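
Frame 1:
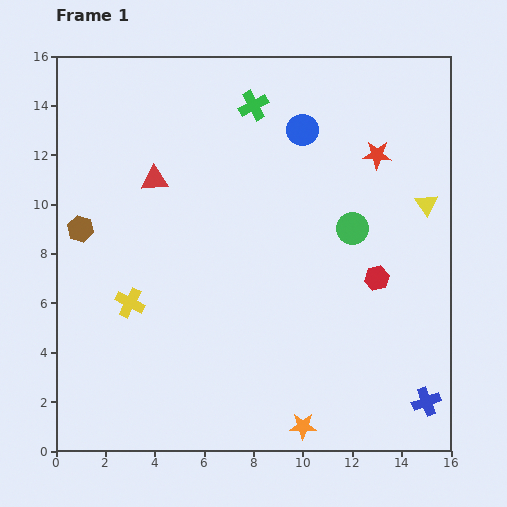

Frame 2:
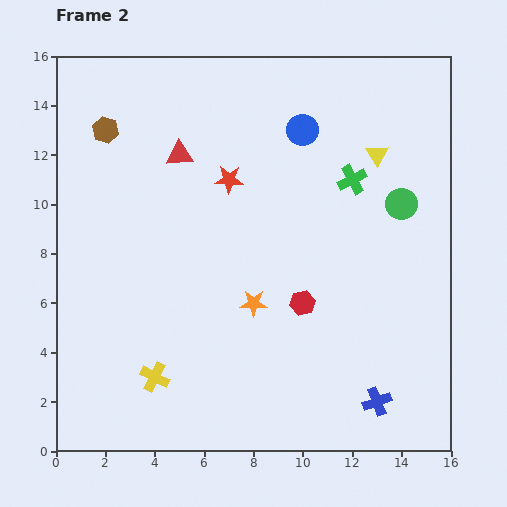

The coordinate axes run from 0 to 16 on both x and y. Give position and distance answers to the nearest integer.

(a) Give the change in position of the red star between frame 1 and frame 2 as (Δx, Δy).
(-6, -1)

The red star was at (13, 12) in frame 1 and (7, 11) in frame 2.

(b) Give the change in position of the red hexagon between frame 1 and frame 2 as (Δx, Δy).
(-3, -1)

The red hexagon was at (13, 7) in frame 1 and (10, 6) in frame 2.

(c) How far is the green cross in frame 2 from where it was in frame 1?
5

The green cross moved from (8, 14) to (12, 11), a distance of √(4² + 3²) ≈ 5.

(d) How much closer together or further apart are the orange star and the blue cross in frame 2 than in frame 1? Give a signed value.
+1

Distance in frame 1: 5. Distance in frame 2: 6.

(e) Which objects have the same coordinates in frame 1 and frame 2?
the blue circle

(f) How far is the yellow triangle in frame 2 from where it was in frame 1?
3

The yellow triangle moved from (15, 10) to (13, 12), a distance of √(2² + 2²) ≈ 3.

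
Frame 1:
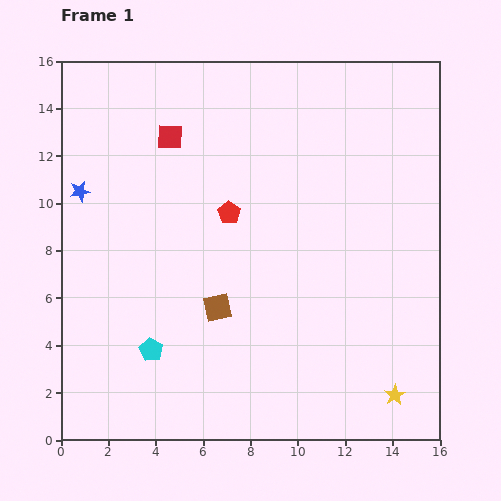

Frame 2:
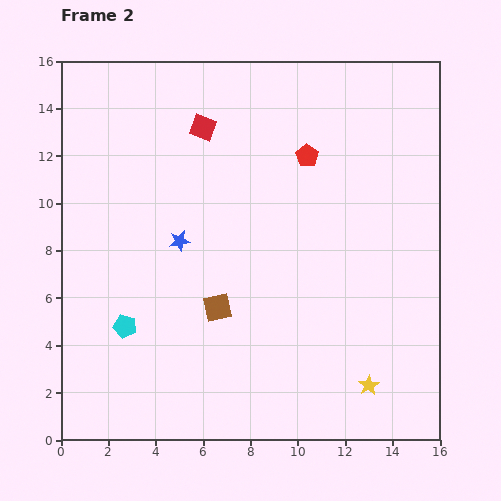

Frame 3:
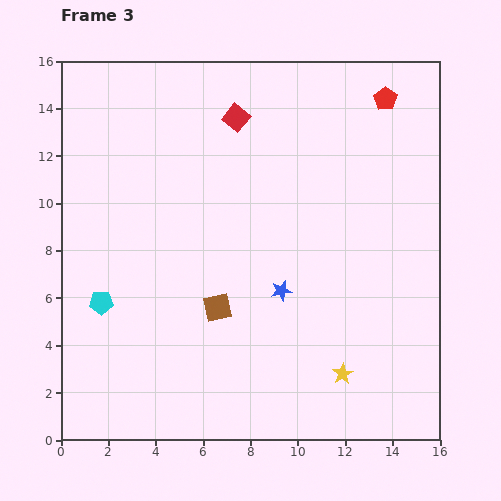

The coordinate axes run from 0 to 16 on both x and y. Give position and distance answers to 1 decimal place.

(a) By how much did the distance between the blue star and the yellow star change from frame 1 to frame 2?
-5.7

Distance in frame 1: 15.8. Distance in frame 2: 10.1.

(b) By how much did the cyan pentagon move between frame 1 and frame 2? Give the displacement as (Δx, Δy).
(-1.1, 1.0)

The cyan pentagon was at (3.8, 3.8) in frame 1 and (2.7, 4.8) in frame 2.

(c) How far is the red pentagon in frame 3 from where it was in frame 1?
8.2

The red pentagon moved from (7.1, 9.6) to (13.7, 14.4), a distance of √(6.6² + 4.8²) ≈ 8.2.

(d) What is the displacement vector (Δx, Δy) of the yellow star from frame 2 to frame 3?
(-1.1, 0.5)

The yellow star was at (13.0, 2.3) in frame 2 and (11.9, 2.8) in frame 3.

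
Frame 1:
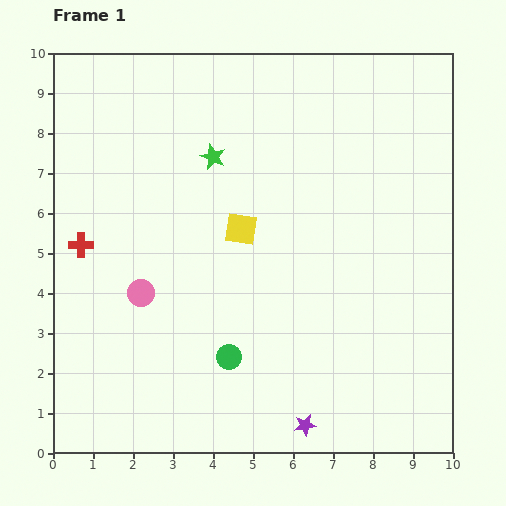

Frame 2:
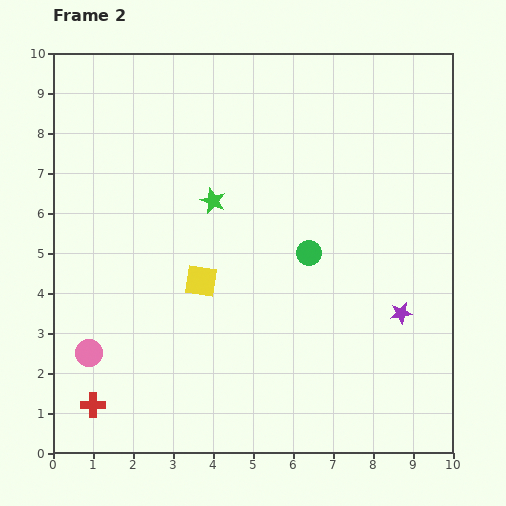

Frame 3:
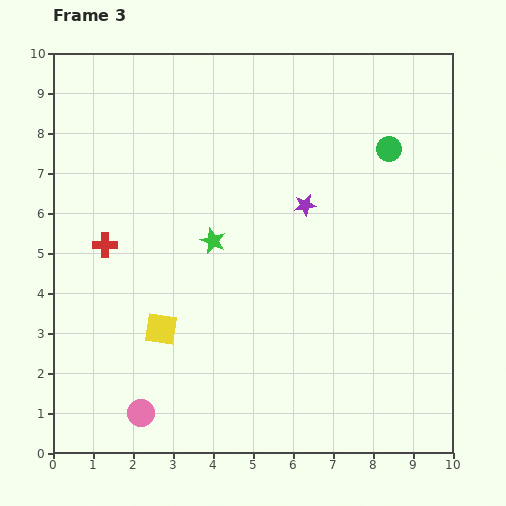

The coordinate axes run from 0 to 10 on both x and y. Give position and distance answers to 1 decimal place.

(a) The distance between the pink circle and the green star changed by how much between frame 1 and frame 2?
+1.1

Distance in frame 1: 3.8. Distance in frame 2: 4.9.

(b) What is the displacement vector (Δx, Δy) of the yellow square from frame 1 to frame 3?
(-2.0, -2.5)

The yellow square was at (4.7, 5.6) in frame 1 and (2.7, 3.1) in frame 3.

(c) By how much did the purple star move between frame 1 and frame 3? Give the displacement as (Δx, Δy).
(0.0, 5.5)

The purple star was at (6.3, 0.7) in frame 1 and (6.3, 6.2) in frame 3.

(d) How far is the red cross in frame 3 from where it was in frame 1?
0.6

The red cross moved from (0.7, 5.2) to (1.3, 5.2), a distance of √(0.6² + 0.0²) ≈ 0.6.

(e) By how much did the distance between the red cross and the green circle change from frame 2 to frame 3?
+0.9

Distance in frame 2: 6.6. Distance in frame 3: 7.5.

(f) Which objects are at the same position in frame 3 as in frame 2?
none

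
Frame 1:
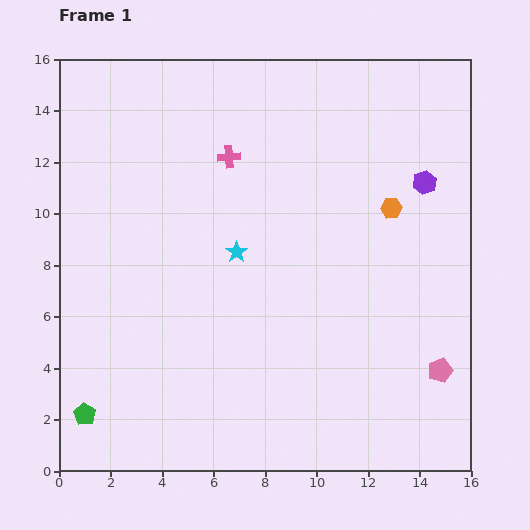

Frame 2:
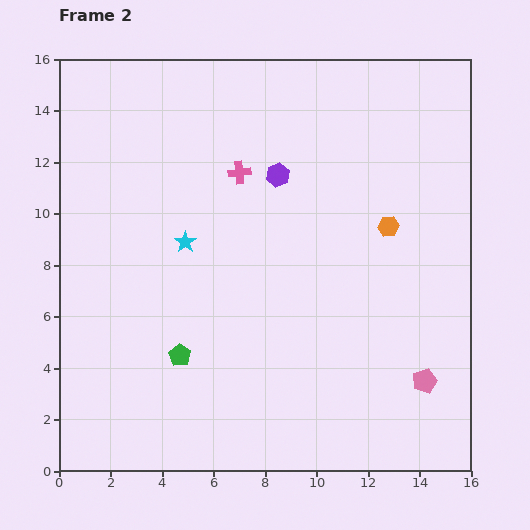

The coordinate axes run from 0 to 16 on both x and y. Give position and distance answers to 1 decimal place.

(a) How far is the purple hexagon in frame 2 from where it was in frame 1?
5.7

The purple hexagon moved from (14.2, 11.2) to (8.5, 11.5), a distance of √(5.7² + 0.3²) ≈ 5.7.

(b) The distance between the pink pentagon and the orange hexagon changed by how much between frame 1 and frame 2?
-0.4

Distance in frame 1: 6.6. Distance in frame 2: 6.2.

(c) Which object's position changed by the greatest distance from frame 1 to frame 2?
the purple hexagon

(moved 5.7; next 4.4)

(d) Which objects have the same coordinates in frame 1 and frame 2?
none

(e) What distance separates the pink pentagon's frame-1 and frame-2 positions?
0.7

The pink pentagon moved from (14.8, 3.9) to (14.2, 3.5), a distance of √(0.6² + 0.4²) ≈ 0.7.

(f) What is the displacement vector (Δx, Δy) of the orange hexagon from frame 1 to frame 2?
(-0.1, -0.7)

The orange hexagon was at (12.9, 10.2) in frame 1 and (12.8, 9.5) in frame 2.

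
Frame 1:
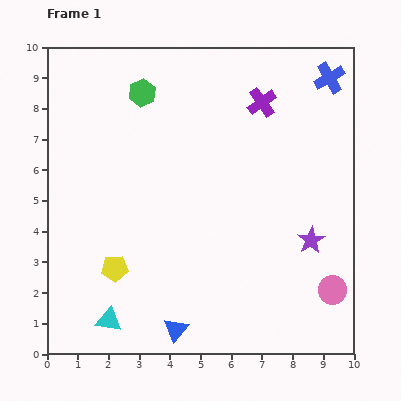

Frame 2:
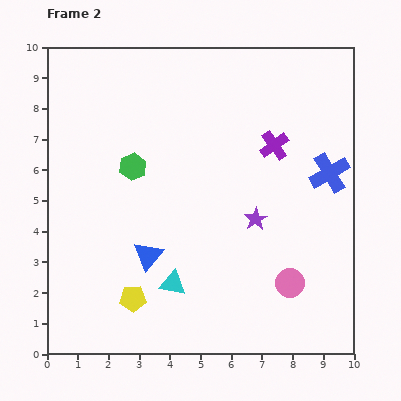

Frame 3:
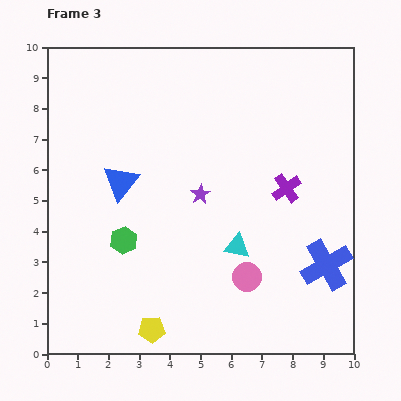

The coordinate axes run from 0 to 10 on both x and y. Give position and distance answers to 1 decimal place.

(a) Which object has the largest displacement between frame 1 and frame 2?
the blue cross

(moved 3.1; next 2.6)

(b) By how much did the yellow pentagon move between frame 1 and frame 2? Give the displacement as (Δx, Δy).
(0.6, -1.0)

The yellow pentagon was at (2.2, 2.8) in frame 1 and (2.8, 1.8) in frame 2.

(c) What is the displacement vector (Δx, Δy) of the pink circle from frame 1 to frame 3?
(-2.8, 0.4)

The pink circle was at (9.3, 2.1) in frame 1 and (6.5, 2.5) in frame 3.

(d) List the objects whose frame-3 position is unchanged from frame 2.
none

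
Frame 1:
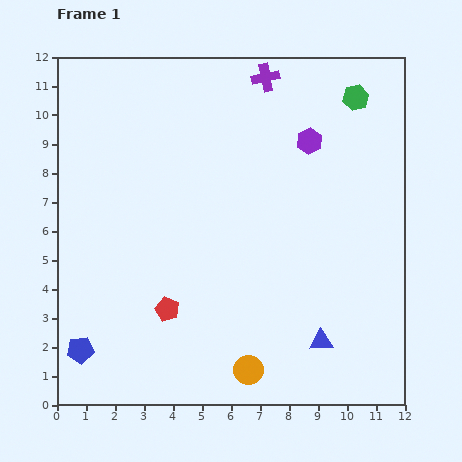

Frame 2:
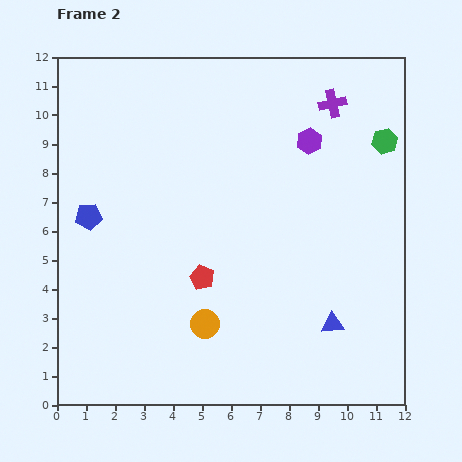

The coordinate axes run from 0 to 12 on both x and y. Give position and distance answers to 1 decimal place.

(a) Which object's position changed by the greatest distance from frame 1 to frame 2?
the blue pentagon

(moved 4.6; next 2.5)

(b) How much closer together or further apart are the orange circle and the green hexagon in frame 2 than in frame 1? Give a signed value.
-1.3

Distance in frame 1: 10.1. Distance in frame 2: 8.8.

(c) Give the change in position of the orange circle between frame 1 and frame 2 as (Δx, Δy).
(-1.5, 1.6)

The orange circle was at (6.6, 1.2) in frame 1 and (5.1, 2.8) in frame 2.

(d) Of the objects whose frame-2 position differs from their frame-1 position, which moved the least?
the blue triangle

(moved 0.7)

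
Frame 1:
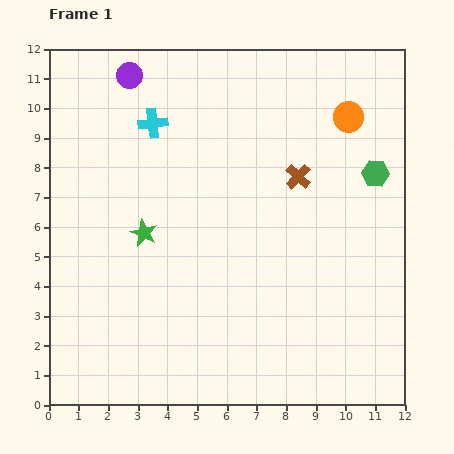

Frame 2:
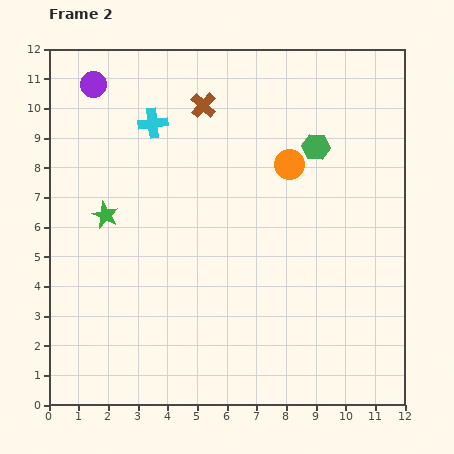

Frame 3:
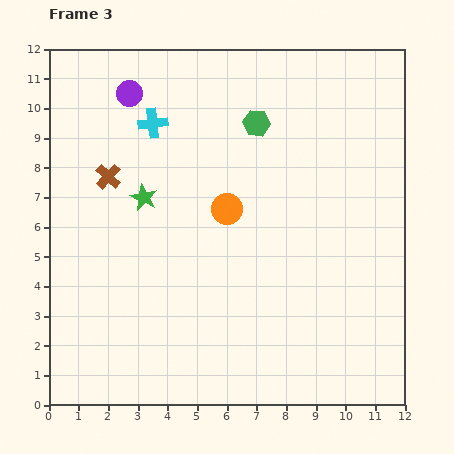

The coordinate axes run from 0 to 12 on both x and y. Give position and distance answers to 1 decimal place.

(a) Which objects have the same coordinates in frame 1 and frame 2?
the cyan cross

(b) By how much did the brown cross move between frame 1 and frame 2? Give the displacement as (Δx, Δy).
(-3.2, 2.4)

The brown cross was at (8.4, 7.7) in frame 1 and (5.2, 10.1) in frame 2.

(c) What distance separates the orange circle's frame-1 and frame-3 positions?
5.1

The orange circle moved from (10.1, 9.7) to (6.0, 6.6), a distance of √(4.1² + 3.1²) ≈ 5.1.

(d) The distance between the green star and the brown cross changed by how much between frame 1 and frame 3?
-4.1

Distance in frame 1: 5.5. Distance in frame 3: 1.4.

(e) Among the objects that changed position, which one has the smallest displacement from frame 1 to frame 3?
the purple circle

(moved 0.6)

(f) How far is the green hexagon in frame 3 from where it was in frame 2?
2.2

The green hexagon moved from (9.0, 8.7) to (7.0, 9.5), a distance of √(2.0² + 0.8²) ≈ 2.2.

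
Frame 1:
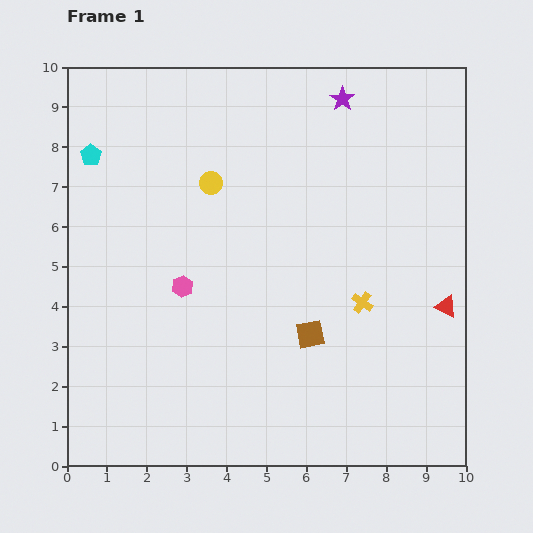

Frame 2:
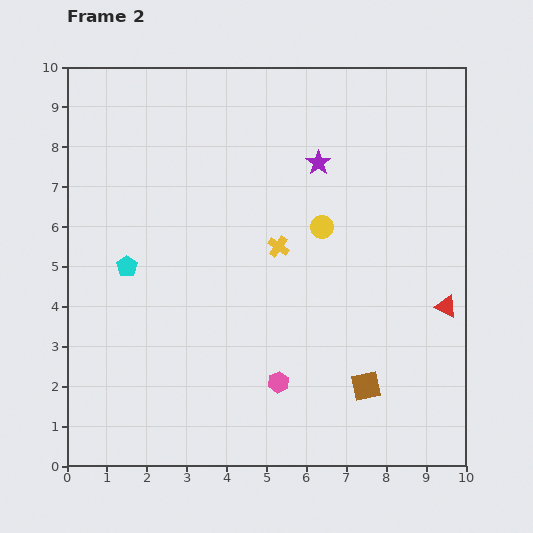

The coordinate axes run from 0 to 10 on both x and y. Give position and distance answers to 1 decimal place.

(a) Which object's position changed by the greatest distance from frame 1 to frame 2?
the pink hexagon

(moved 3.4; next 3.0)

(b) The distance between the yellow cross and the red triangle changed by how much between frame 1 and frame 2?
+2.4

Distance in frame 1: 2.1. Distance in frame 2: 4.5.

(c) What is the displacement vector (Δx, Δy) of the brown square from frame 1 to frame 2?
(1.4, -1.3)

The brown square was at (6.1, 3.3) in frame 1 and (7.5, 2.0) in frame 2.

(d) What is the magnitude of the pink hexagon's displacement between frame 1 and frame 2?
3.4

The pink hexagon moved from (2.9, 4.5) to (5.3, 2.1), a distance of √(2.4² + 2.4²) ≈ 3.4.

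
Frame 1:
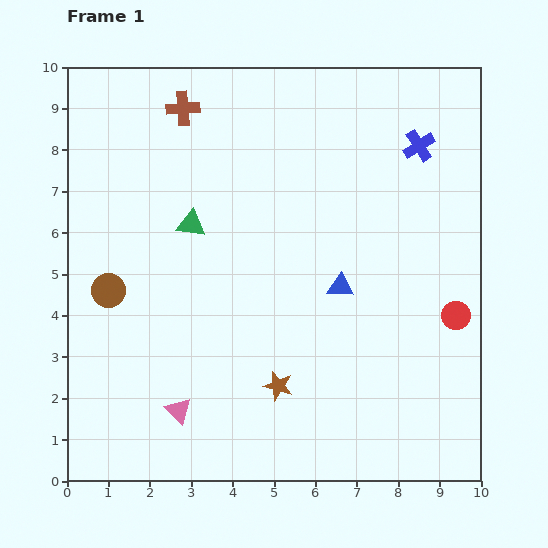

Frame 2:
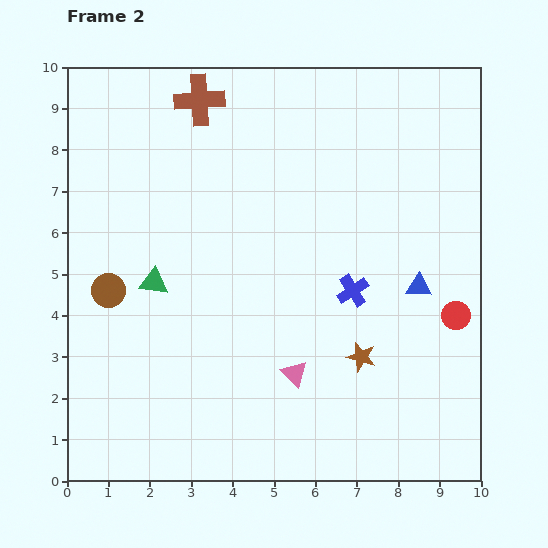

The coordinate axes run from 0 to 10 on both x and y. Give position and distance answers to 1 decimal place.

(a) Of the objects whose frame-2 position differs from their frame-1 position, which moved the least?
the brown cross

(moved 0.4)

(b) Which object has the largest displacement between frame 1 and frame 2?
the blue cross

(moved 3.8; next 2.9)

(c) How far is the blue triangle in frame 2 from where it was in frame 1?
1.9

The blue triangle moved from (6.6, 4.7) to (8.5, 4.7), a distance of √(1.9² + 0.0²) ≈ 1.9.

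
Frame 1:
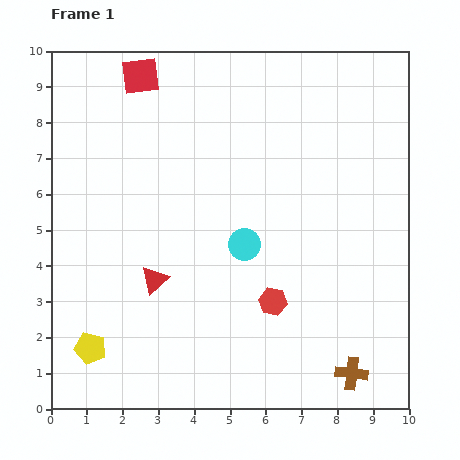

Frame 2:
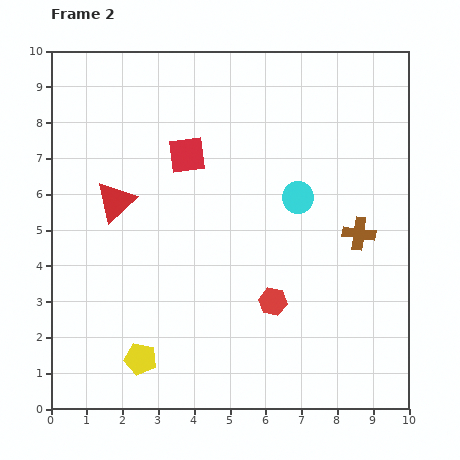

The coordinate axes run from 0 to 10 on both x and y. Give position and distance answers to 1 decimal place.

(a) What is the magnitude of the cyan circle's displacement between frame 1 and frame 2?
2.0

The cyan circle moved from (5.4, 4.6) to (6.9, 5.9), a distance of √(1.5² + 1.3²) ≈ 2.0.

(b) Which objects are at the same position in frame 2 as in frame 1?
the red hexagon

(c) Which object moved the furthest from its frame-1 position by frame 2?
the brown cross

(moved 3.9; next 2.6)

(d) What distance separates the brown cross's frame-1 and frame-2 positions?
3.9

The brown cross moved from (8.4, 1.0) to (8.6, 4.9), a distance of √(0.2² + 3.9²) ≈ 3.9.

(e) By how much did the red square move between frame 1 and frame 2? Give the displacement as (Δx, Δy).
(1.3, -2.2)

The red square was at (2.5, 9.3) in frame 1 and (3.8, 7.1) in frame 2.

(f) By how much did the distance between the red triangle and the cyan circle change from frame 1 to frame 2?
+2.4

Distance in frame 1: 2.7. Distance in frame 2: 5.1.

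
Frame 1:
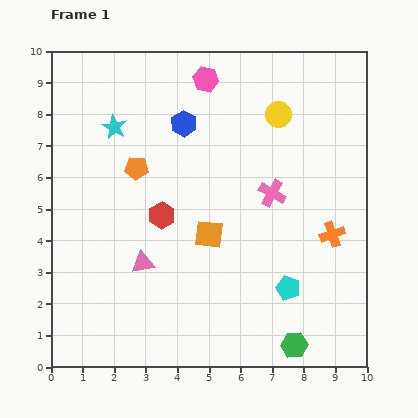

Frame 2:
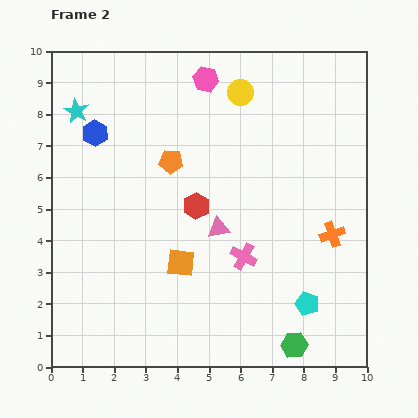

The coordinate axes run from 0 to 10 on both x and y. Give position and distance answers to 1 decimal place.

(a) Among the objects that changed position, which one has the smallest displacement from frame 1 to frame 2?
the cyan pentagon

(moved 0.8)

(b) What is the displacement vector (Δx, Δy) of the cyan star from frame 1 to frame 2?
(-1.2, 0.5)

The cyan star was at (2.0, 7.6) in frame 1 and (0.8, 8.1) in frame 2.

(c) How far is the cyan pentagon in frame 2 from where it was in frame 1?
0.8

The cyan pentagon moved from (7.5, 2.5) to (8.1, 2.0), a distance of √(0.6² + 0.5²) ≈ 0.8.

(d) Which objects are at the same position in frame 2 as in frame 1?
the green hexagon, the orange cross, the pink hexagon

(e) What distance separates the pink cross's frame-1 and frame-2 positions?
2.2

The pink cross moved from (7.0, 5.5) to (6.1, 3.5), a distance of √(0.9² + 2.0²) ≈ 2.2.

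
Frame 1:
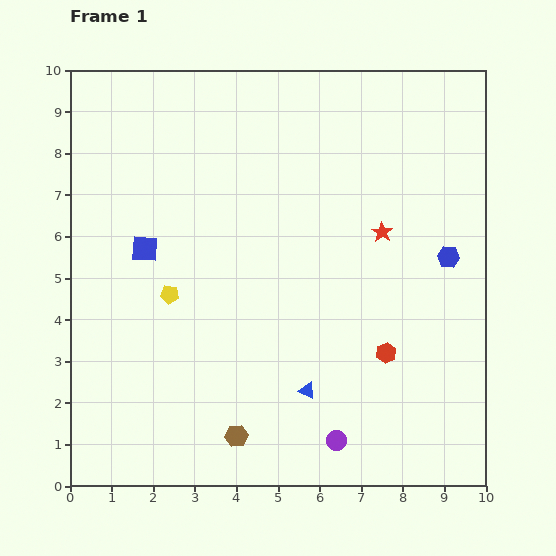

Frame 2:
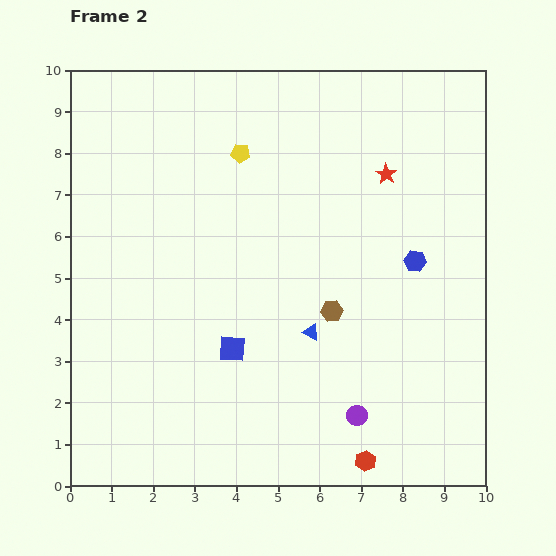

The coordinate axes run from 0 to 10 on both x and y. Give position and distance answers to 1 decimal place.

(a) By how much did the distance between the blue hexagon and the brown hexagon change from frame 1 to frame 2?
-4.4

Distance in frame 1: 6.7. Distance in frame 2: 2.3.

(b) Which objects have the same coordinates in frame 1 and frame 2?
none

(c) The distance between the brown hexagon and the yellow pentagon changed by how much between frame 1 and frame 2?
+0.6

Distance in frame 1: 3.8. Distance in frame 2: 4.4.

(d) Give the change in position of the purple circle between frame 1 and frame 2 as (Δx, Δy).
(0.5, 0.6)

The purple circle was at (6.4, 1.1) in frame 1 and (6.9, 1.7) in frame 2.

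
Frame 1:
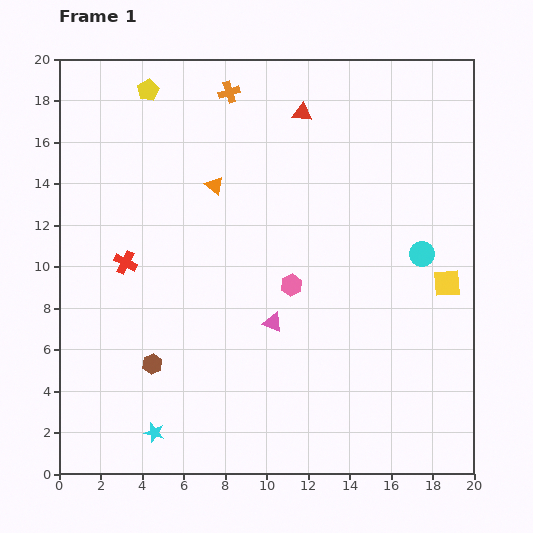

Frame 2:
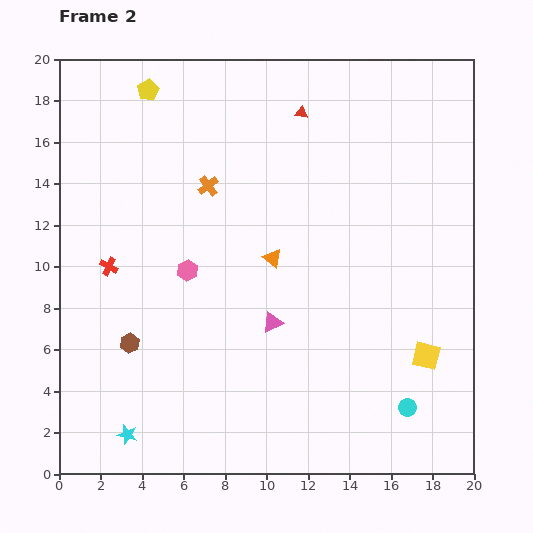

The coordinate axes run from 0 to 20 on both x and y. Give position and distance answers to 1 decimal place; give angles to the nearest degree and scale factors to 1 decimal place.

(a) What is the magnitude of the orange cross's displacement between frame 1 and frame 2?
4.6

The orange cross moved from (8.2, 18.4) to (7.2, 13.9), a distance of √(1.0² + 4.5²) ≈ 4.6.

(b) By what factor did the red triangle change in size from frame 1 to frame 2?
0.6×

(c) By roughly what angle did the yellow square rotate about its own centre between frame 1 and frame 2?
17° clockwise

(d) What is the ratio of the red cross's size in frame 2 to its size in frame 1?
0.8×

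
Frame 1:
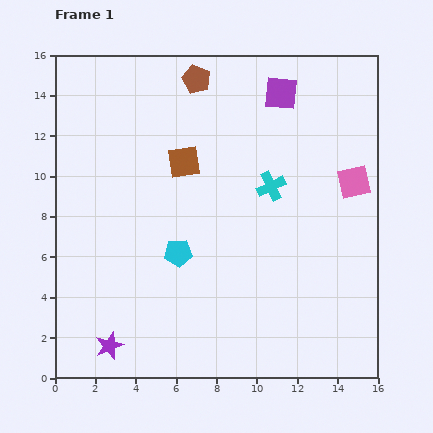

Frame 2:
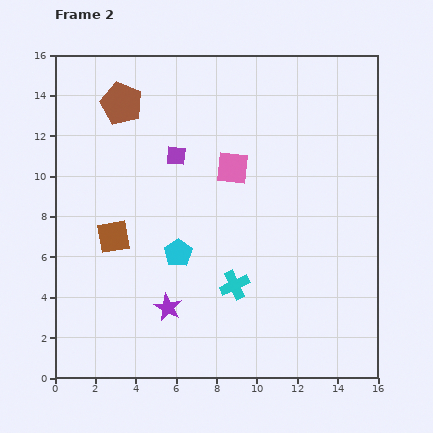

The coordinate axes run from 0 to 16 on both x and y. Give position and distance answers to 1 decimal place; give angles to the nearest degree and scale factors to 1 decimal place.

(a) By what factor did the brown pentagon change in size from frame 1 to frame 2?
1.5×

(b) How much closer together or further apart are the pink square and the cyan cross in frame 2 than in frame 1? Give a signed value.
+1.7

Distance in frame 1: 4.1. Distance in frame 2: 5.8.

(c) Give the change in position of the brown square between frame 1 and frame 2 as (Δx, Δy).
(-3.5, -3.7)

The brown square was at (6.4, 10.7) in frame 1 and (2.9, 7.0) in frame 2.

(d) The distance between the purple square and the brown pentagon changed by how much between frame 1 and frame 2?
-0.6

Distance in frame 1: 4.3. Distance in frame 2: 3.7.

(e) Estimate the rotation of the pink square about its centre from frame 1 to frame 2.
20° clockwise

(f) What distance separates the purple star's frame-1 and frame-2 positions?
3.5

The purple star moved from (2.7, 1.6) to (5.6, 3.5), a distance of √(2.9² + 1.9²) ≈ 3.5.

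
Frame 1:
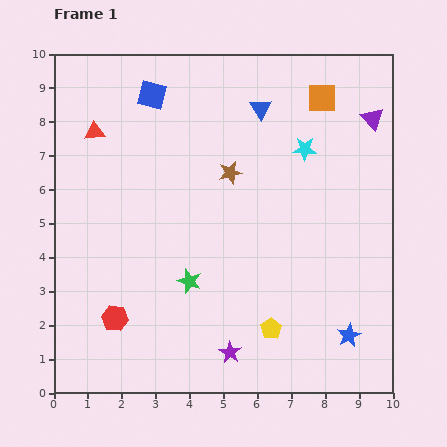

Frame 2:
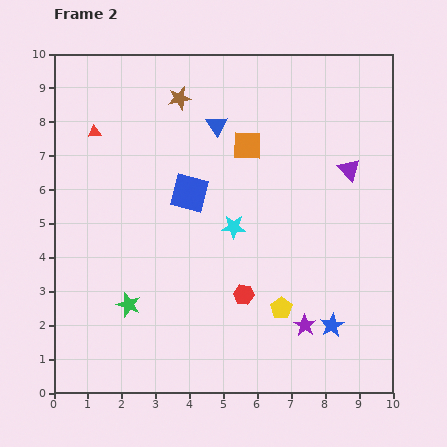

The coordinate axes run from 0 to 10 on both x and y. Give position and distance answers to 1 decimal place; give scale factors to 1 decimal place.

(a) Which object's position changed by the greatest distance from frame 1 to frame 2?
the red hexagon

(moved 3.9; next 3.1)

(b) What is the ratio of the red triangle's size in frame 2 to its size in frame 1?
0.6×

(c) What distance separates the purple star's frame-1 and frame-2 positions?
2.3

The purple star moved from (5.2, 1.2) to (7.4, 2.0), a distance of √(2.2² + 0.8²) ≈ 2.3.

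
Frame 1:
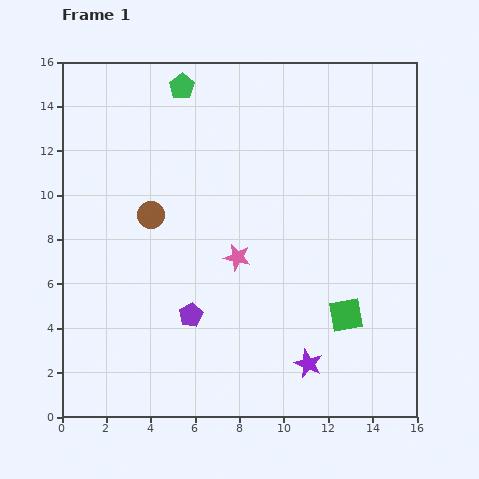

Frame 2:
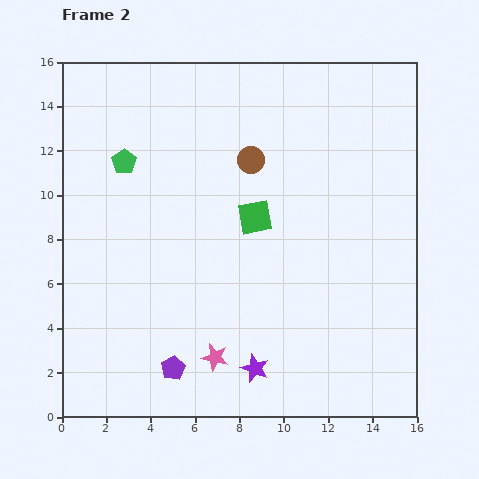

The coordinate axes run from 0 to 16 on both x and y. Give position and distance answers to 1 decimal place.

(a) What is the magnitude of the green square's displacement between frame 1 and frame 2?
6.0

The green square moved from (12.8, 4.6) to (8.7, 9.0), a distance of √(4.1² + 4.4²) ≈ 6.0.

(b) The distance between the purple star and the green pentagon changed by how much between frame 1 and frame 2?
-2.7

Distance in frame 1: 13.7. Distance in frame 2: 11.0.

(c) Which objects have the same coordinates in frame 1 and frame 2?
none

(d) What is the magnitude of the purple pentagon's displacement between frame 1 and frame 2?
2.5

The purple pentagon moved from (5.8, 4.6) to (5.0, 2.2), a distance of √(0.8² + 2.4²) ≈ 2.5.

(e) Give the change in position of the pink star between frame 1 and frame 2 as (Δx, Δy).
(-1.0, -4.5)

The pink star was at (7.9, 7.2) in frame 1 and (6.9, 2.7) in frame 2.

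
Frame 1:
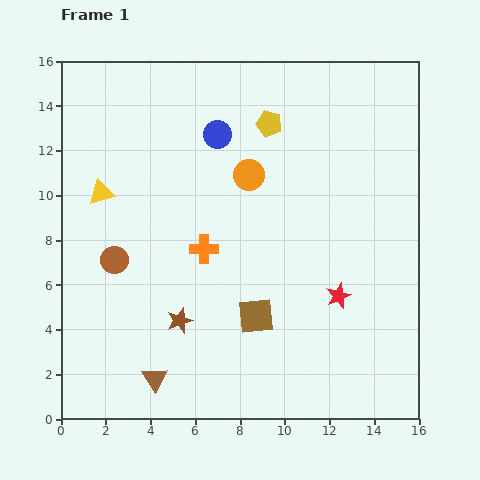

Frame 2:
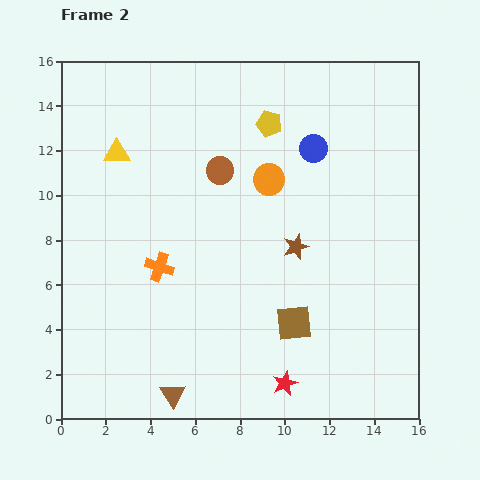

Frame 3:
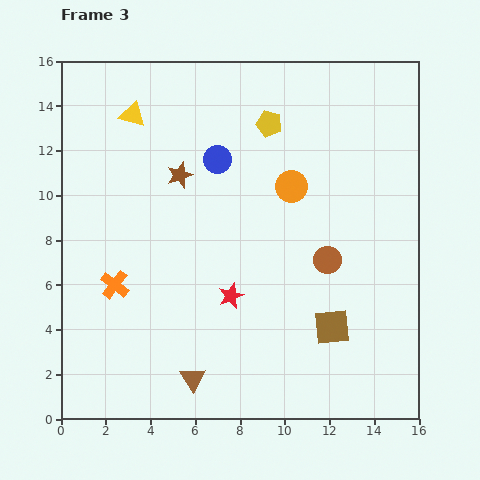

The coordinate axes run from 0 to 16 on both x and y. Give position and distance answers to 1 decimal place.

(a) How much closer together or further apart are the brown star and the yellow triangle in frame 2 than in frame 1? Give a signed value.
+2.3

Distance in frame 1: 6.7. Distance in frame 2: 9.0.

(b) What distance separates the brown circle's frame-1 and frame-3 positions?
9.5

The brown circle moved from (2.4, 7.1) to (11.9, 7.1), a distance of √(9.5² + 0.0²) ≈ 9.5.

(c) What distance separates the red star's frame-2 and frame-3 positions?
4.6

The red star moved from (10.0, 1.6) to (7.6, 5.5), a distance of √(2.4² + 3.9²) ≈ 4.6.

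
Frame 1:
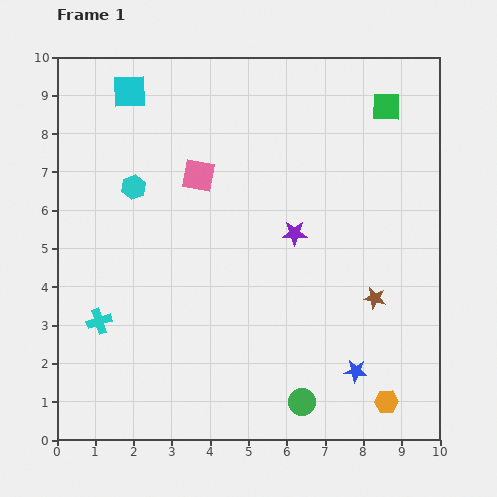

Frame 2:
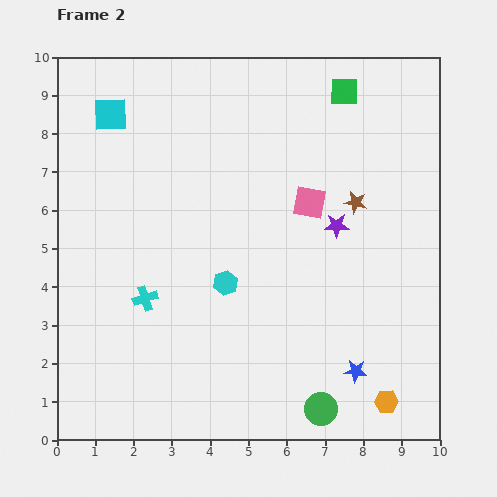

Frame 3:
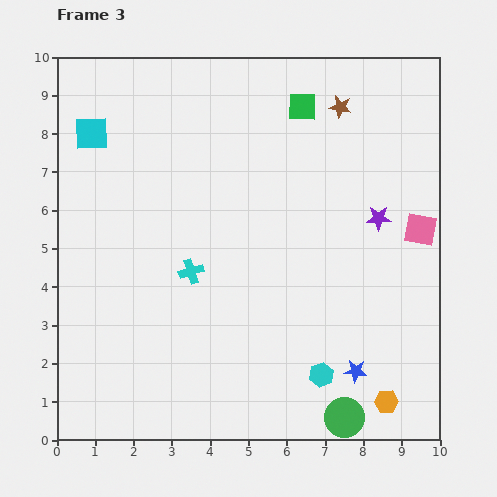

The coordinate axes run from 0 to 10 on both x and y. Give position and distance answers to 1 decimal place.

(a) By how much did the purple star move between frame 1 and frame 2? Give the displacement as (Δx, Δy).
(1.1, 0.2)

The purple star was at (6.2, 5.4) in frame 1 and (7.3, 5.6) in frame 2.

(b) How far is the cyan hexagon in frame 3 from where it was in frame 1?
6.9

The cyan hexagon moved from (2.0, 6.6) to (6.9, 1.7), a distance of √(4.9² + 4.9²) ≈ 6.9.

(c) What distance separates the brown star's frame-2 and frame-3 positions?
2.5

The brown star moved from (7.8, 6.2) to (7.4, 8.7), a distance of √(0.4² + 2.5²) ≈ 2.5.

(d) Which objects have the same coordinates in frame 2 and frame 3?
the orange hexagon, the blue star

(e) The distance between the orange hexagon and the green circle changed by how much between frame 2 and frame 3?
-0.5

Distance in frame 2: 1.7. Distance in frame 3: 1.2.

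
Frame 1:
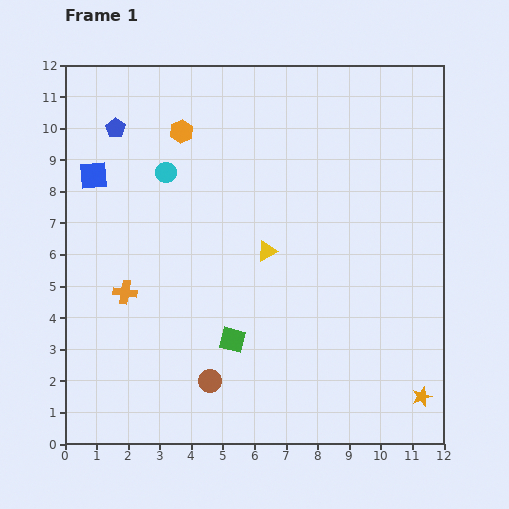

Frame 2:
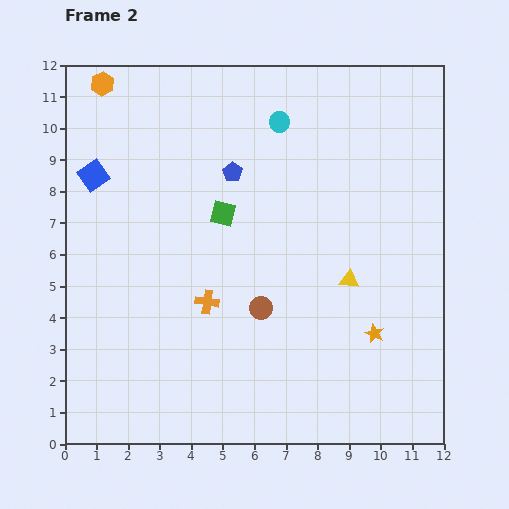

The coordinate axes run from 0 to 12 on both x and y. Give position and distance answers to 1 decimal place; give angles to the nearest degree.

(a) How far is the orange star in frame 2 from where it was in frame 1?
2.5

The orange star moved from (11.3, 1.5) to (9.8, 3.5), a distance of √(1.5² + 2.0²) ≈ 2.5.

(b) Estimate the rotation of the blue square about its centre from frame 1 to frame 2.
31° counter-clockwise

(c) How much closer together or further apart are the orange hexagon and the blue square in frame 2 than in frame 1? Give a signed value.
-0.2

Distance in frame 1: 3.1. Distance in frame 2: 2.9.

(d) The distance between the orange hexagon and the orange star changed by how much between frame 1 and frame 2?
+0.4

Distance in frame 1: 11.3. Distance in frame 2: 11.7.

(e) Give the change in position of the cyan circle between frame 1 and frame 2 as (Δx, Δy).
(3.6, 1.6)

The cyan circle was at (3.2, 8.6) in frame 1 and (6.8, 10.2) in frame 2.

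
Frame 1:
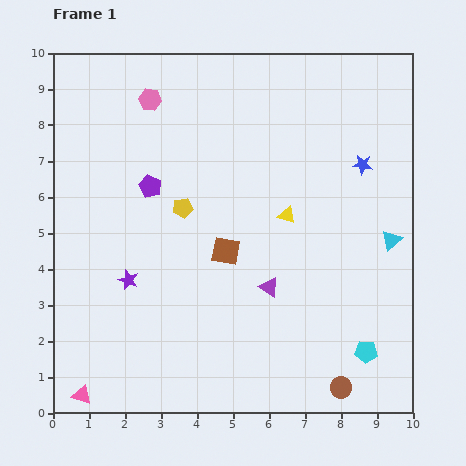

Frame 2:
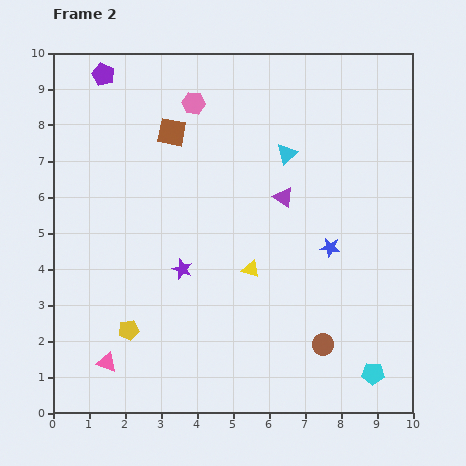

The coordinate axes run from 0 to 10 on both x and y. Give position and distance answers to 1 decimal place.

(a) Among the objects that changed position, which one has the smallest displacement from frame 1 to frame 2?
the cyan pentagon

(moved 0.6)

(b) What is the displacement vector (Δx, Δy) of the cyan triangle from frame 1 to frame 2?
(-2.9, 2.4)

The cyan triangle was at (9.4, 4.8) in frame 1 and (6.5, 7.2) in frame 2.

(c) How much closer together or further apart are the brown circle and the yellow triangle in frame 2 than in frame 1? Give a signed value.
-2.1

Distance in frame 1: 5.0. Distance in frame 2: 2.9.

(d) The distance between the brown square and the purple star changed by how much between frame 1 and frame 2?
+1.0

Distance in frame 1: 2.8. Distance in frame 2: 3.8.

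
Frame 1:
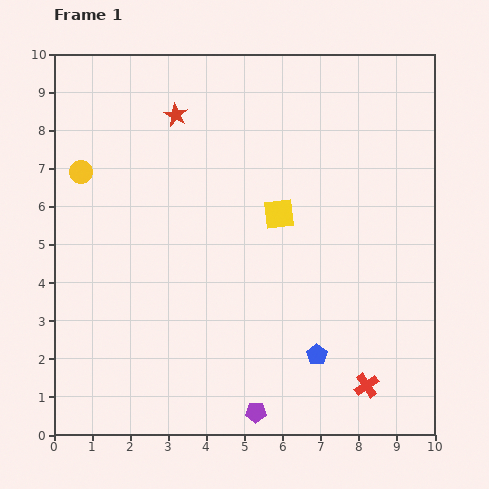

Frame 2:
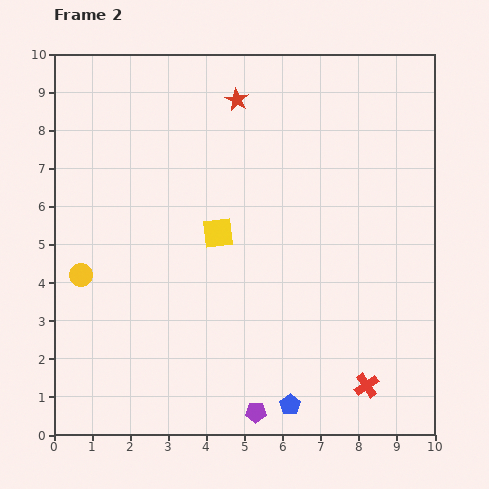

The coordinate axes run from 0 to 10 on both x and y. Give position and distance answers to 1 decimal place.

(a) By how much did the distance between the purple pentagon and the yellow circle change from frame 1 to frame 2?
-2.0

Distance in frame 1: 7.8. Distance in frame 2: 5.8.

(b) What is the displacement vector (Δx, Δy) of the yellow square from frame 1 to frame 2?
(-1.6, -0.5)

The yellow square was at (5.9, 5.8) in frame 1 and (4.3, 5.3) in frame 2.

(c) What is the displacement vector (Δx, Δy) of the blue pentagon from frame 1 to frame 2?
(-0.7, -1.3)

The blue pentagon was at (6.9, 2.1) in frame 1 and (6.2, 0.8) in frame 2.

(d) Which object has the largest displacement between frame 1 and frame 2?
the yellow circle

(moved 2.7; next 1.7)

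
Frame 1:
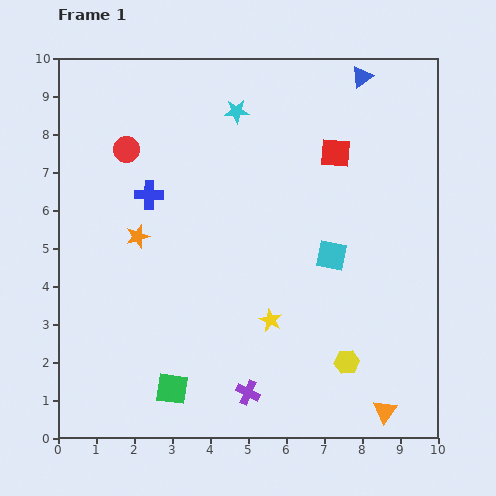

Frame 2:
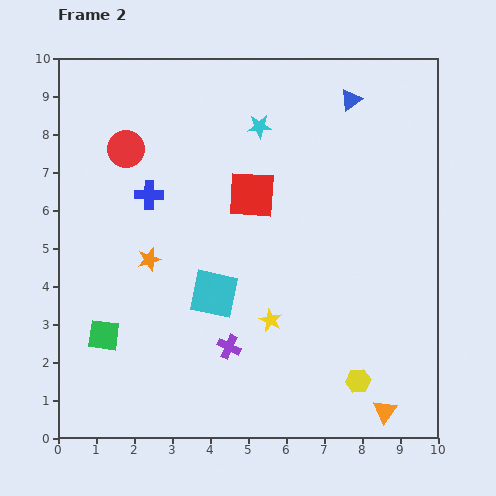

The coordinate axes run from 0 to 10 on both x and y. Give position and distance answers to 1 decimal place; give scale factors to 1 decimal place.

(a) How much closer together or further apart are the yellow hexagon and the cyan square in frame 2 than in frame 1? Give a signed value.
+1.6

Distance in frame 1: 2.8. Distance in frame 2: 4.4.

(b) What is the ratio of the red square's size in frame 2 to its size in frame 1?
1.6×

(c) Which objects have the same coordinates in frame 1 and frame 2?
the blue cross, the orange triangle, the red circle, the yellow star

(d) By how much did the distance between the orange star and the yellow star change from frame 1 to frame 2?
-0.5

Distance in frame 1: 4.1. Distance in frame 2: 3.6.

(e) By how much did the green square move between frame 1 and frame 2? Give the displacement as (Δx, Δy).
(-1.8, 1.4)

The green square was at (3.0, 1.3) in frame 1 and (1.2, 2.7) in frame 2.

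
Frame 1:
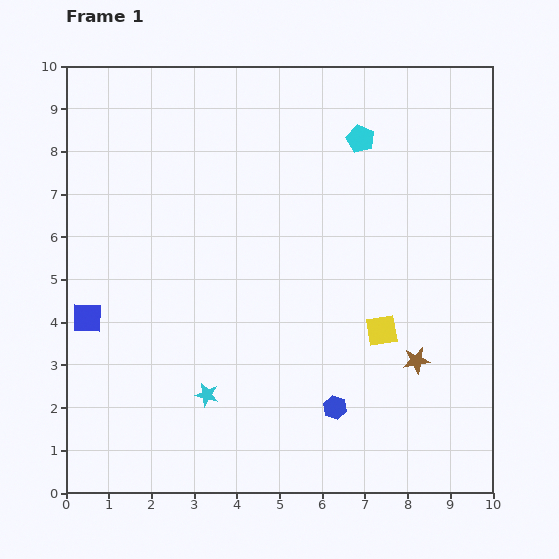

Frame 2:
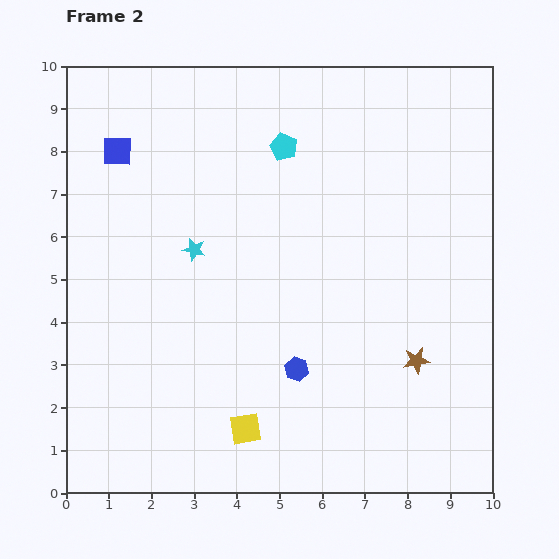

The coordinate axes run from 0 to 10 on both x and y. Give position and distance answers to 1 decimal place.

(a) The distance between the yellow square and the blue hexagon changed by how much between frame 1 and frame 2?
-0.3

Distance in frame 1: 2.1. Distance in frame 2: 1.8.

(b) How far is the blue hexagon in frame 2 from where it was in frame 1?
1.3

The blue hexagon moved from (6.3, 2.0) to (5.4, 2.9), a distance of √(0.9² + 0.9²) ≈ 1.3.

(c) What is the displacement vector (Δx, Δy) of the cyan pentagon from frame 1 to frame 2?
(-1.8, -0.2)

The cyan pentagon was at (6.9, 8.3) in frame 1 and (5.1, 8.1) in frame 2.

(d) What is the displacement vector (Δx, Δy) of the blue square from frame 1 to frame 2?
(0.7, 3.9)

The blue square was at (0.5, 4.1) in frame 1 and (1.2, 8.0) in frame 2.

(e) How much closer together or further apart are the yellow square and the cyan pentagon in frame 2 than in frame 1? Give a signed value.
+2.2

Distance in frame 1: 4.5. Distance in frame 2: 6.7.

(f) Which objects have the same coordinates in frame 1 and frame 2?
the brown star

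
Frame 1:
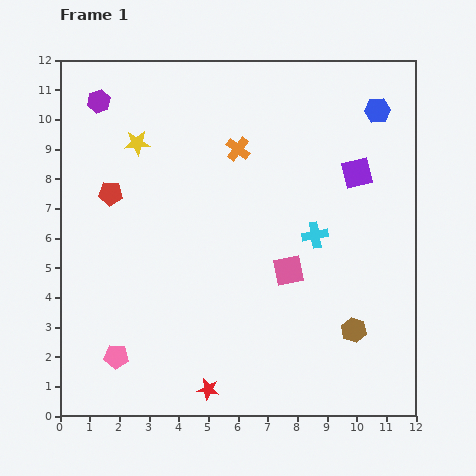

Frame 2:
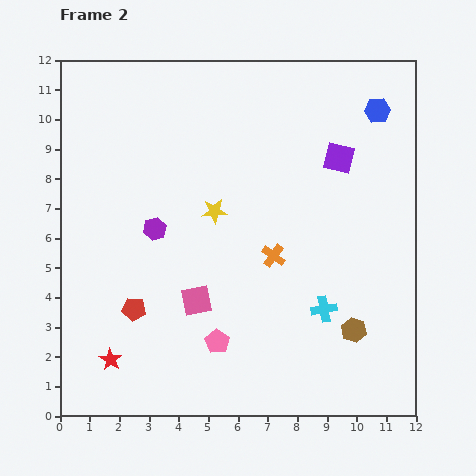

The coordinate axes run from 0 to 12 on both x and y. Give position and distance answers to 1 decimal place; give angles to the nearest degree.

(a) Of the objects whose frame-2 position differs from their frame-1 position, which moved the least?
the purple square

(moved 0.8)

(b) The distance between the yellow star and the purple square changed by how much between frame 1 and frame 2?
-2.9

Distance in frame 1: 7.5. Distance in frame 2: 4.6.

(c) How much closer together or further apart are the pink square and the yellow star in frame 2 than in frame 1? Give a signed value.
-3.6

Distance in frame 1: 6.7. Distance in frame 2: 3.1.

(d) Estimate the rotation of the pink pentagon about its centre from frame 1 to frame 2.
29° clockwise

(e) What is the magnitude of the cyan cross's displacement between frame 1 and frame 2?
2.5

The cyan cross moved from (8.6, 6.1) to (8.9, 3.6), a distance of √(0.3² + 2.5²) ≈ 2.5.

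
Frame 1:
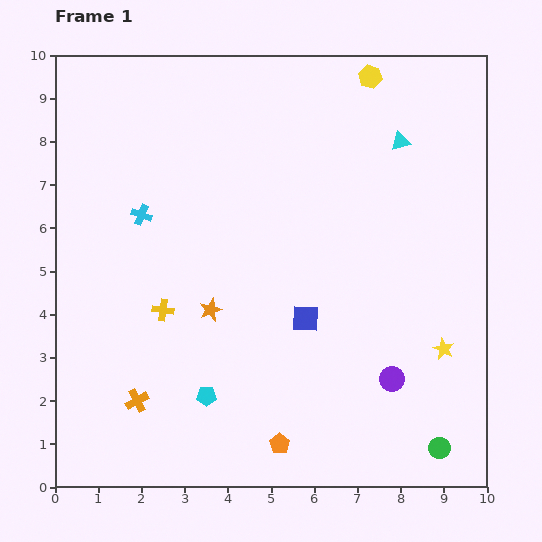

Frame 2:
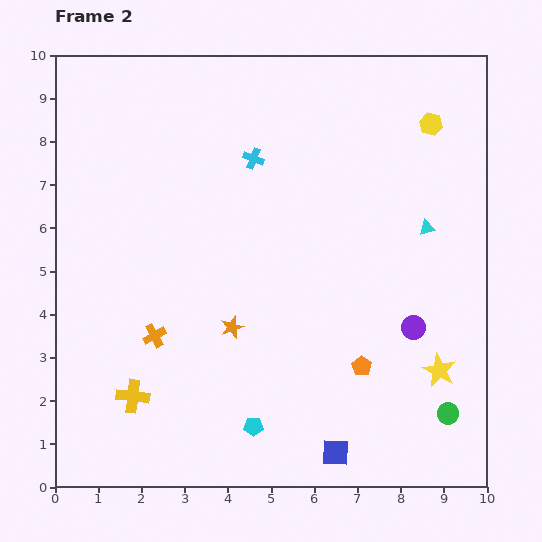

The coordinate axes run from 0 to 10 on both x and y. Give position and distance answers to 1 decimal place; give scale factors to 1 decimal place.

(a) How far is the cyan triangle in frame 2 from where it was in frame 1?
2.1

The cyan triangle moved from (8.0, 8.0) to (8.6, 6.0), a distance of √(0.6² + 2.0²) ≈ 2.1.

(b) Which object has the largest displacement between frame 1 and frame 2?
the blue square

(moved 3.2; next 2.9)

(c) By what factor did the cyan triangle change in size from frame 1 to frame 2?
0.8×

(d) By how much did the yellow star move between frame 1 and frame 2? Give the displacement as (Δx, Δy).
(-0.1, -0.5)

The yellow star was at (9.0, 3.2) in frame 1 and (8.9, 2.7) in frame 2.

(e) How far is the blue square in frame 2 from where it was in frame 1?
3.2

The blue square moved from (5.8, 3.9) to (6.5, 0.8), a distance of √(0.7² + 3.1²) ≈ 3.2.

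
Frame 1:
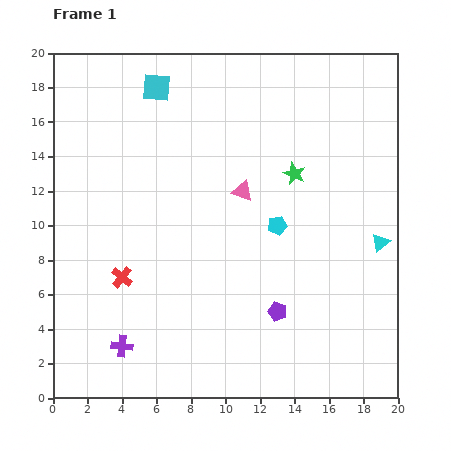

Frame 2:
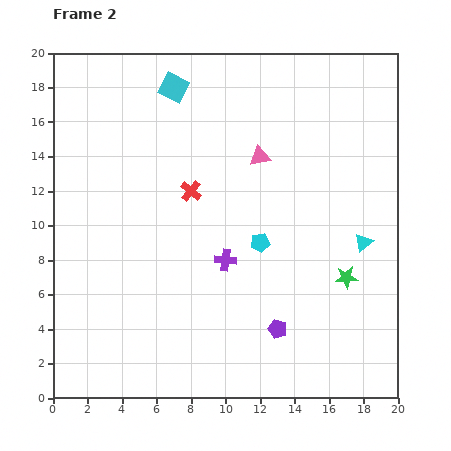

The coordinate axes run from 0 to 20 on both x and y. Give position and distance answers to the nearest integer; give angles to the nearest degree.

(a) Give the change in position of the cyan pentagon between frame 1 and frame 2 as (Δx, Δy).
(-1, -1)

The cyan pentagon was at (13, 10) in frame 1 and (12, 9) in frame 2.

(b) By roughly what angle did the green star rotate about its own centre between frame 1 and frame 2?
27° counter-clockwise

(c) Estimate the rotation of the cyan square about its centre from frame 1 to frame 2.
20° clockwise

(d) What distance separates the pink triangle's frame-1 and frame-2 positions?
2

The pink triangle moved from (11, 12) to (12, 14), a distance of √(1² + 2²) ≈ 2.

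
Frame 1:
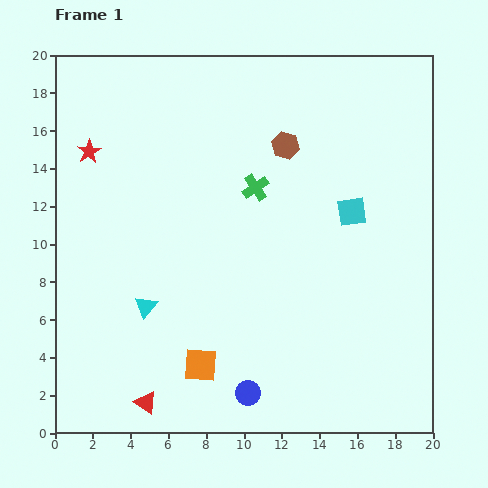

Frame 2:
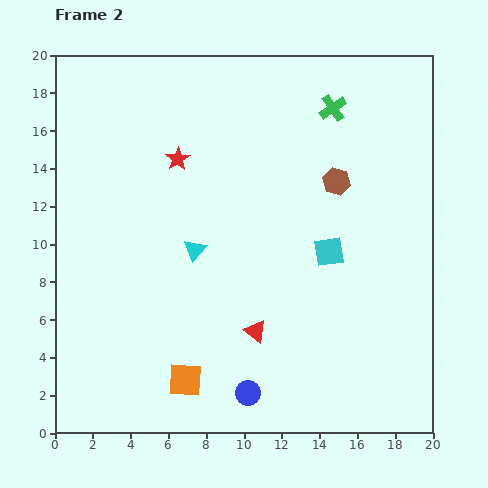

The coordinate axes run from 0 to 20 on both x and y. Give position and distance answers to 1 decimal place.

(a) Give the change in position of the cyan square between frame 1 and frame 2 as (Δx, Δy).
(-1.2, -2.1)

The cyan square was at (15.7, 11.7) in frame 1 and (14.5, 9.6) in frame 2.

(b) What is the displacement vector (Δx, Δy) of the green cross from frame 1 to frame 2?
(4.1, 4.2)

The green cross was at (10.6, 13.0) in frame 1 and (14.7, 17.2) in frame 2.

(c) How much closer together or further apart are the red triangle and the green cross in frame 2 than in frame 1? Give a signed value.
-0.3

Distance in frame 1: 12.8. Distance in frame 2: 12.5.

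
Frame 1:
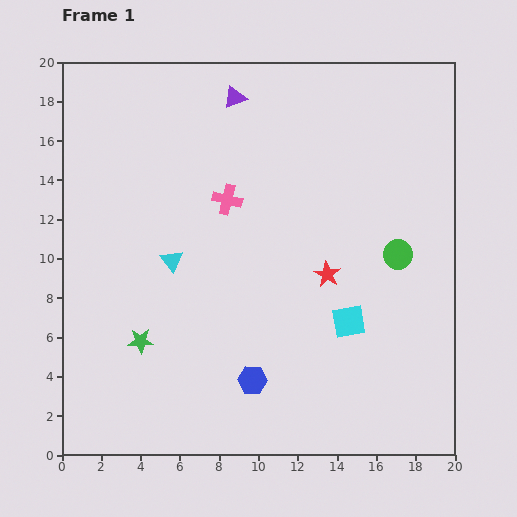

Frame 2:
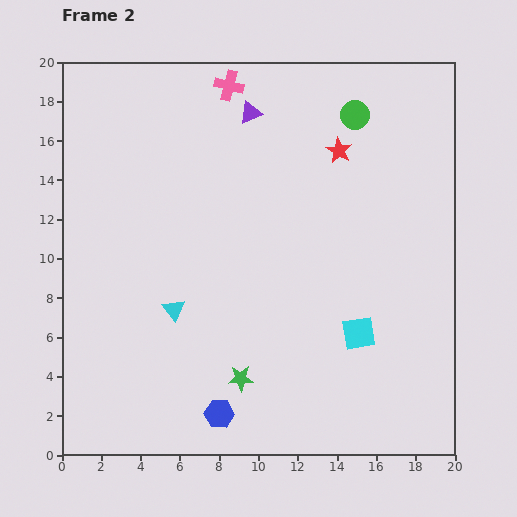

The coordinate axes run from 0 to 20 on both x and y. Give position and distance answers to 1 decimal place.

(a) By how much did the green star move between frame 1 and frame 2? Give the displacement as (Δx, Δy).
(5.1, -1.9)

The green star was at (4.0, 5.8) in frame 1 and (9.1, 3.9) in frame 2.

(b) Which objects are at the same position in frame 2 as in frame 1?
none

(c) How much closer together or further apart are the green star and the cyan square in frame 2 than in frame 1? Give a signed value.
-4.2

Distance in frame 1: 10.6. Distance in frame 2: 6.4.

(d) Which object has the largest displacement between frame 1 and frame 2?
the green circle

(moved 7.4; next 6.3)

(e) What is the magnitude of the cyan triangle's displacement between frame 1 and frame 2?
2.5

The cyan triangle moved from (5.6, 9.9) to (5.7, 7.4), a distance of √(0.1² + 2.5²) ≈ 2.5.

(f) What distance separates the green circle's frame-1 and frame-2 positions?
7.4

The green circle moved from (17.1, 10.2) to (14.9, 17.3), a distance of √(2.2² + 7.1²) ≈ 7.4.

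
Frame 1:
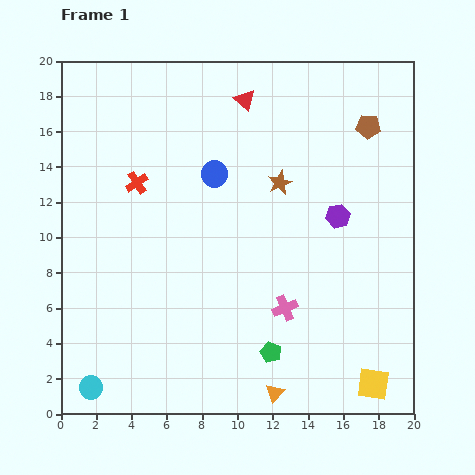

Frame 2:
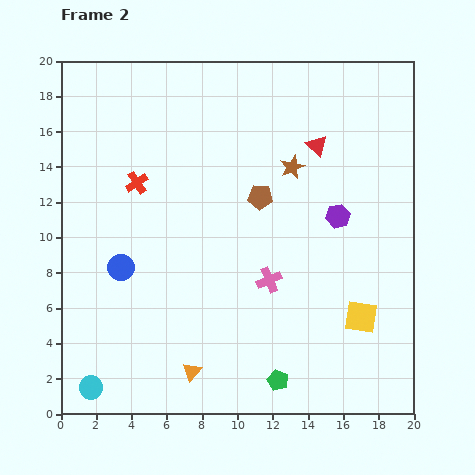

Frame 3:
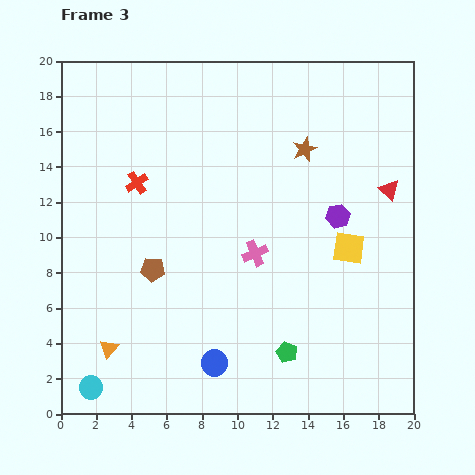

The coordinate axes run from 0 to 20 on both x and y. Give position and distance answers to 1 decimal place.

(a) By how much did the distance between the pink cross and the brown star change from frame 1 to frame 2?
-0.6

Distance in frame 1: 7.1. Distance in frame 2: 6.5.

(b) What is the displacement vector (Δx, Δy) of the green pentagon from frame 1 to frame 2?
(0.4, -1.6)

The green pentagon was at (11.9, 3.5) in frame 1 and (12.3, 1.9) in frame 2.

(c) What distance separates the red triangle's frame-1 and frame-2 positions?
4.9

The red triangle moved from (10.4, 17.8) to (14.5, 15.2), a distance of √(4.1² + 2.6²) ≈ 4.9.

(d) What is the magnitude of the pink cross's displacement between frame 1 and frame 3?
3.5

The pink cross moved from (12.7, 6.0) to (11.0, 9.1), a distance of √(1.7² + 3.1²) ≈ 3.5.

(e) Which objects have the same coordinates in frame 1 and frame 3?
the purple hexagon, the cyan circle, the red cross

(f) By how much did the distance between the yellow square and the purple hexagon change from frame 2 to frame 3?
-3.9

Distance in frame 2: 5.8. Distance in frame 3: 1.9.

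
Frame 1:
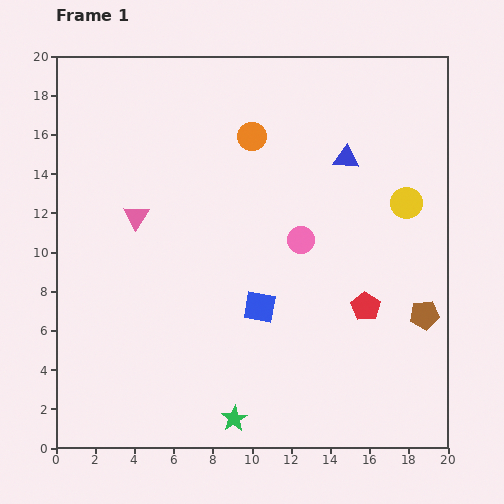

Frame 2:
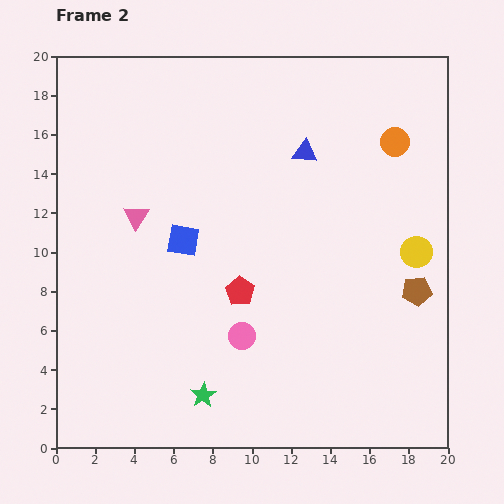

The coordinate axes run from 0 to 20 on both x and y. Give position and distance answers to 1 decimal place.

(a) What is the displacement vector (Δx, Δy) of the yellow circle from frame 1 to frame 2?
(0.5, -2.5)

The yellow circle was at (17.9, 12.5) in frame 1 and (18.4, 10.0) in frame 2.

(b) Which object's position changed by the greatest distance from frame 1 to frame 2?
the orange circle

(moved 7.3; next 6.4)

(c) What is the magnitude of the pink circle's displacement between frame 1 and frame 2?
5.7

The pink circle moved from (12.5, 10.6) to (9.5, 5.7), a distance of √(3.0² + 4.9²) ≈ 5.7.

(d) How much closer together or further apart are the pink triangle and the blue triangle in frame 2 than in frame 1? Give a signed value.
-1.9

Distance in frame 1: 11.1. Distance in frame 2: 9.2.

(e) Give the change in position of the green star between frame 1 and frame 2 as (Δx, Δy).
(-1.6, 1.2)

The green star was at (9.1, 1.5) in frame 1 and (7.5, 2.7) in frame 2.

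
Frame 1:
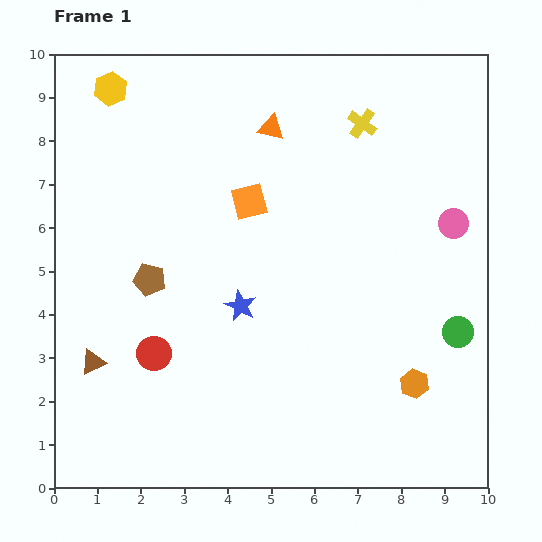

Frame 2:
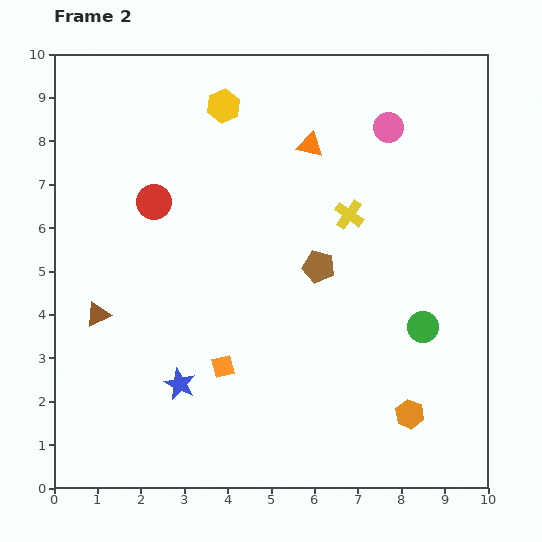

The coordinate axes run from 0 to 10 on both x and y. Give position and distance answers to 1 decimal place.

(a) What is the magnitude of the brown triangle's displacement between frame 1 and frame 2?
1.1

The brown triangle moved from (0.9, 2.9) to (1.0, 4.0), a distance of √(0.1² + 1.1²) ≈ 1.1.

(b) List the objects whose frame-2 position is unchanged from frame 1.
none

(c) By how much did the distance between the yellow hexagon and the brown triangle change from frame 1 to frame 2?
-0.7

Distance in frame 1: 6.3. Distance in frame 2: 5.6.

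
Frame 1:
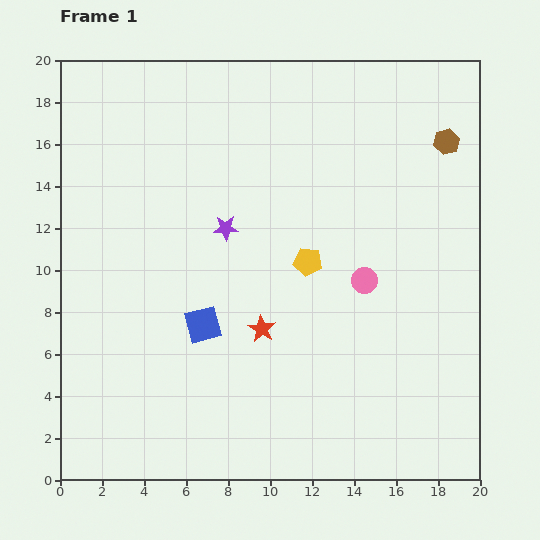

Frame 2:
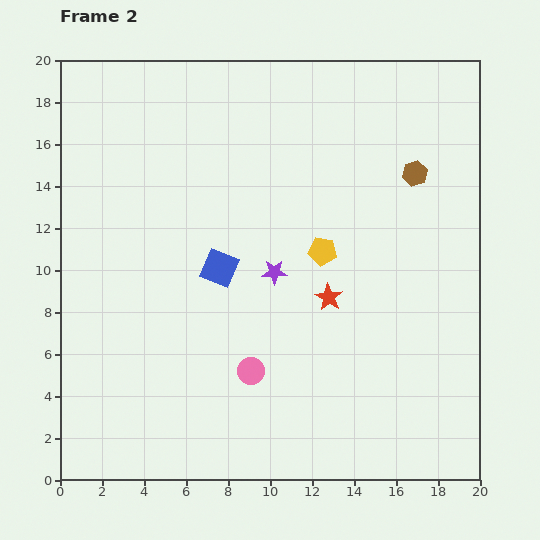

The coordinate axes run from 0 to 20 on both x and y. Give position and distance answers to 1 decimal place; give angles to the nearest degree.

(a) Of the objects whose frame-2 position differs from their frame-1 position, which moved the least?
the yellow pentagon

(moved 0.9)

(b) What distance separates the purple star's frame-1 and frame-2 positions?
3.1

The purple star moved from (7.9, 12.0) to (10.2, 9.9), a distance of √(2.3² + 2.1²) ≈ 3.1.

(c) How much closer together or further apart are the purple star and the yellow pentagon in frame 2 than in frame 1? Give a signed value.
-1.7

Distance in frame 1: 4.2. Distance in frame 2: 2.5.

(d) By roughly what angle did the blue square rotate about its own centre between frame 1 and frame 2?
37° clockwise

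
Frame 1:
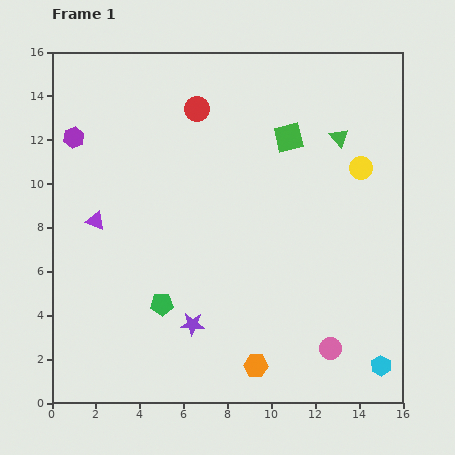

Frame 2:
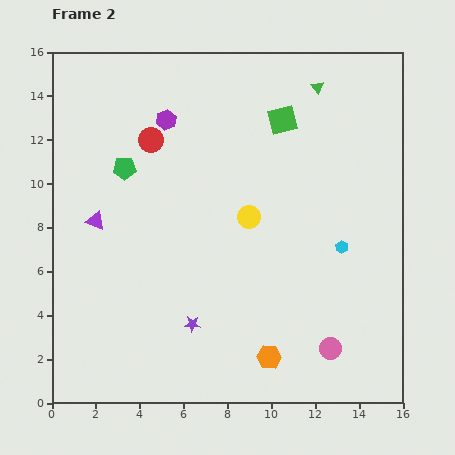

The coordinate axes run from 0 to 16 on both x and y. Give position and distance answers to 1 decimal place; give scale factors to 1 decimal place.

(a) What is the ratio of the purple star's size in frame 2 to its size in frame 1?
0.7×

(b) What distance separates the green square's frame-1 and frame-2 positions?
0.9

The green square moved from (10.8, 12.1) to (10.5, 12.9), a distance of √(0.3² + 0.8²) ≈ 0.9.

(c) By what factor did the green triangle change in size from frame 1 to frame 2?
0.7×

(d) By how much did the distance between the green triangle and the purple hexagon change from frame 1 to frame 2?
-5.0

Distance in frame 1: 12.1. Distance in frame 2: 7.1.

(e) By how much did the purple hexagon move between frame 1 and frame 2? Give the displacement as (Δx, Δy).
(4.2, 0.8)

The purple hexagon was at (1.0, 12.1) in frame 1 and (5.2, 12.9) in frame 2.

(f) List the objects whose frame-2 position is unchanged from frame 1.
the pink circle, the purple triangle, the purple star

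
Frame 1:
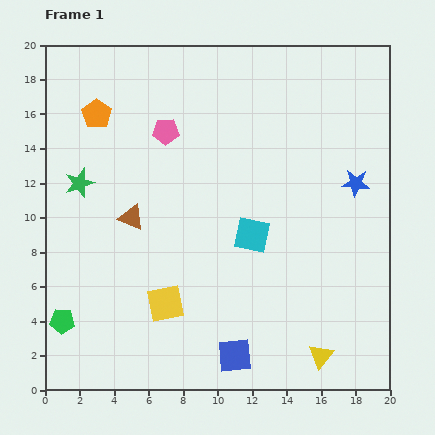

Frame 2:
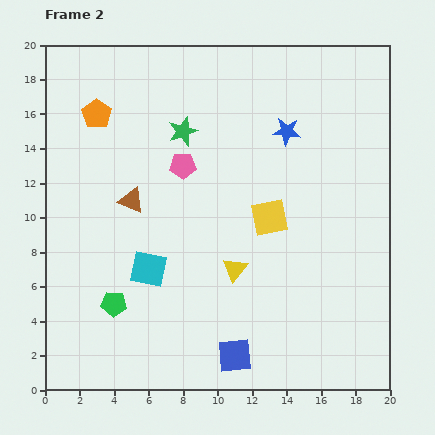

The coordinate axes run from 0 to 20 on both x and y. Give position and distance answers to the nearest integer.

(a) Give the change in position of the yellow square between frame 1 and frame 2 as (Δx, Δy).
(6, 5)

The yellow square was at (7, 5) in frame 1 and (13, 10) in frame 2.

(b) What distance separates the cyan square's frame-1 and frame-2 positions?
6

The cyan square moved from (12, 9) to (6, 7), a distance of √(6² + 2²) ≈ 6.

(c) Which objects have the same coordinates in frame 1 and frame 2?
the blue square, the orange pentagon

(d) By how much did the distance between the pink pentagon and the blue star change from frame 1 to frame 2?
-5

Distance in frame 1: 11. Distance in frame 2: 6.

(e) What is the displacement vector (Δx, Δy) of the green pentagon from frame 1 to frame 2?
(3, 1)

The green pentagon was at (1, 4) in frame 1 and (4, 5) in frame 2.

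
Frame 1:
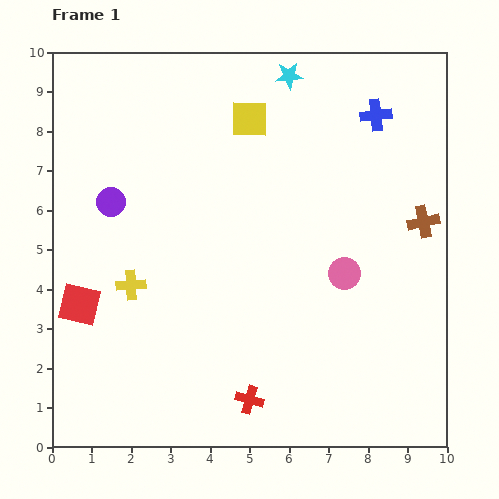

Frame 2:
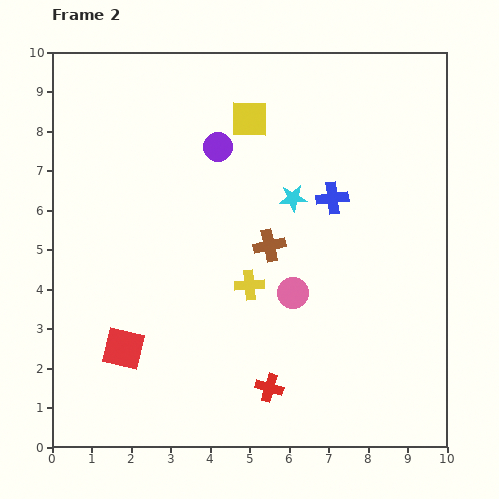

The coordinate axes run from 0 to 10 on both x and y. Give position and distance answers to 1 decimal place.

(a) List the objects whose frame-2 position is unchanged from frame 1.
the yellow square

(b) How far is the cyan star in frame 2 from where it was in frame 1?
3.1

The cyan star moved from (6.0, 9.4) to (6.1, 6.3), a distance of √(0.1² + 3.1²) ≈ 3.1.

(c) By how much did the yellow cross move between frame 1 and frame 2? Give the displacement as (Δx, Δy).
(3.0, 0.0)

The yellow cross was at (2.0, 4.1) in frame 1 and (5.0, 4.1) in frame 2.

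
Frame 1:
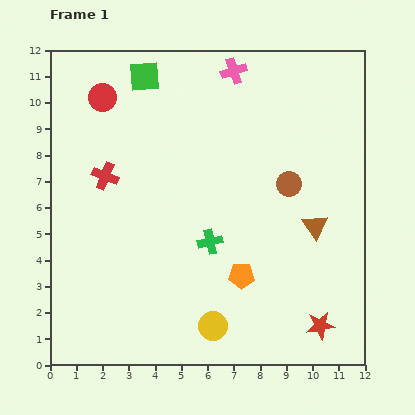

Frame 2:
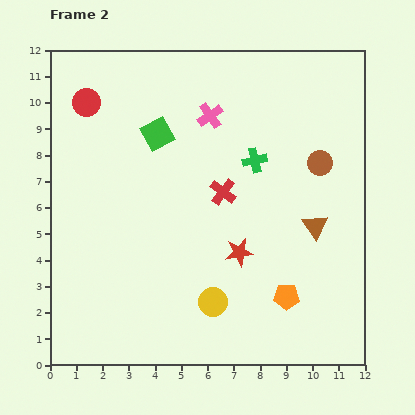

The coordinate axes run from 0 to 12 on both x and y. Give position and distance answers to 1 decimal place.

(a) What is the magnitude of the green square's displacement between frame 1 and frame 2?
2.3

The green square moved from (3.6, 11.0) to (4.1, 8.8), a distance of √(0.5² + 2.2²) ≈ 2.3.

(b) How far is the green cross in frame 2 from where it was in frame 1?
3.5

The green cross moved from (6.1, 4.7) to (7.8, 7.8), a distance of √(1.7² + 3.1²) ≈ 3.5.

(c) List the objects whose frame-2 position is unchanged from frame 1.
the brown triangle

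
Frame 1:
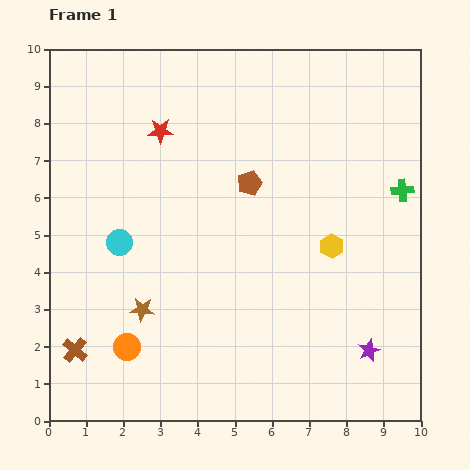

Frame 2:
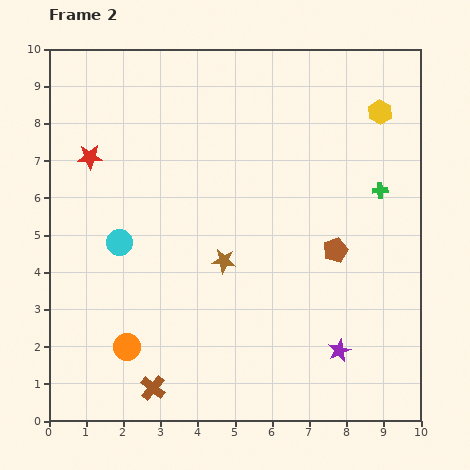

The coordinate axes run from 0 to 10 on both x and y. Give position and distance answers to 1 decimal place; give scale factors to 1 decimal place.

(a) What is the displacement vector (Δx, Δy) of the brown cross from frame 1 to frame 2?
(2.1, -1.0)

The brown cross was at (0.7, 1.9) in frame 1 and (2.8, 0.9) in frame 2.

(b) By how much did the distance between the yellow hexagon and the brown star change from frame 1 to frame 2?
+0.4

Distance in frame 1: 5.4. Distance in frame 2: 5.8.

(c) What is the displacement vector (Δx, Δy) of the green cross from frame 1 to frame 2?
(-0.6, 0.0)

The green cross was at (9.5, 6.2) in frame 1 and (8.9, 6.2) in frame 2.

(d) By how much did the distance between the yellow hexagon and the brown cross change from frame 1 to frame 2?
+2.2

Distance in frame 1: 7.4. Distance in frame 2: 9.6.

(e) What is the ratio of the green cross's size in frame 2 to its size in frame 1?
0.7×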